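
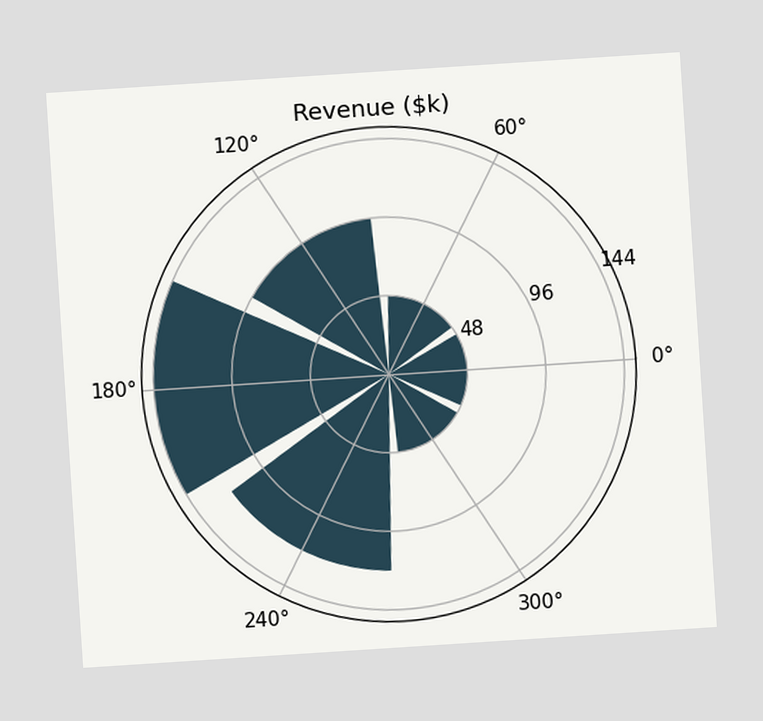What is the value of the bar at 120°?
The chart is tilted about 4° counter-clockwise. The bar at 120° reaches $96k on the radial axis.

$96k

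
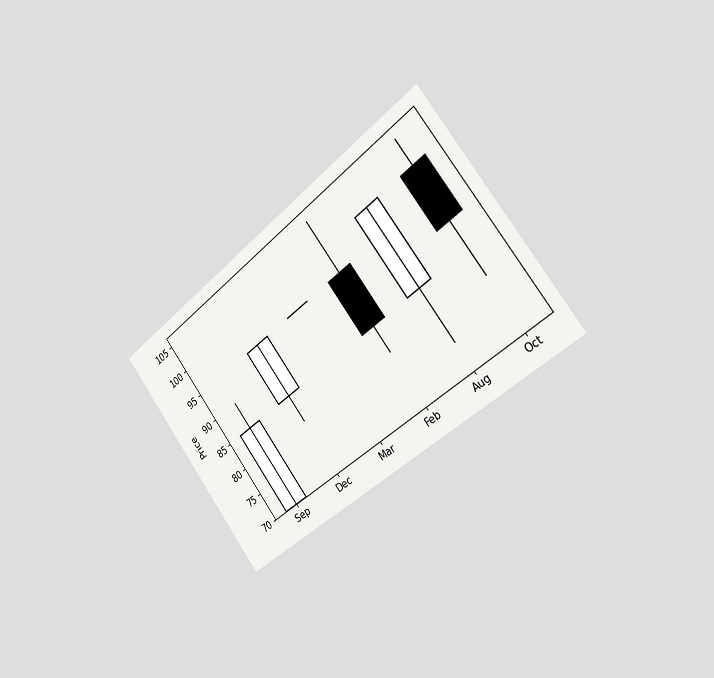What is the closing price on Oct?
The chart is tilted about 38° counter-clockwise and viewed slightly from the right. The Oct candle closes at 90.

90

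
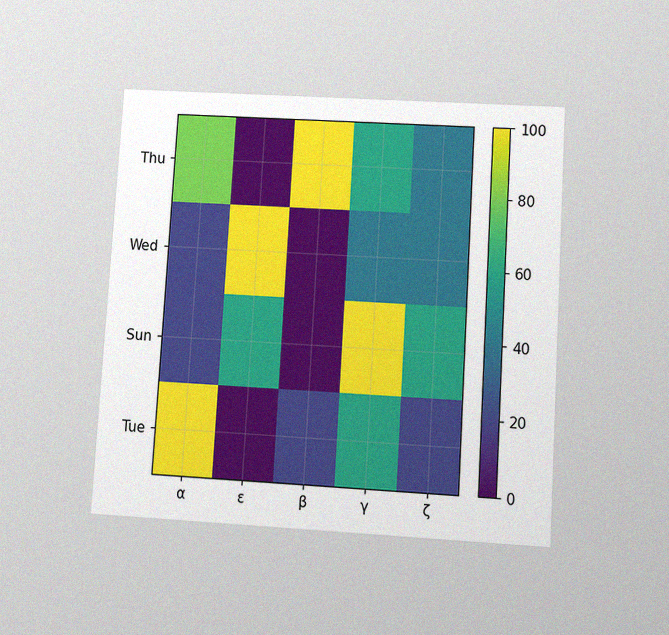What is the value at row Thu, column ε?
The chart is tilted about 3° clockwise and viewed at a slight angle, with some photo noise. Matching cell (Thu, ε) against the colorbar gives 0.

0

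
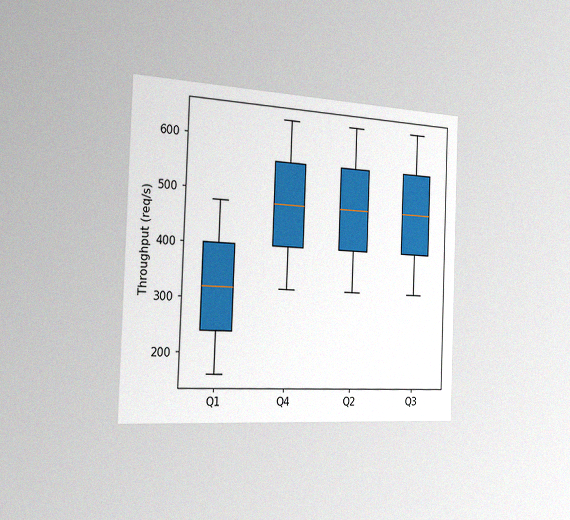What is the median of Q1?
320req/s

The chart is tilted about 2° clockwise and viewed slightly from the left, with some photo noise. The median line in the Q1 box sits at 320req/s.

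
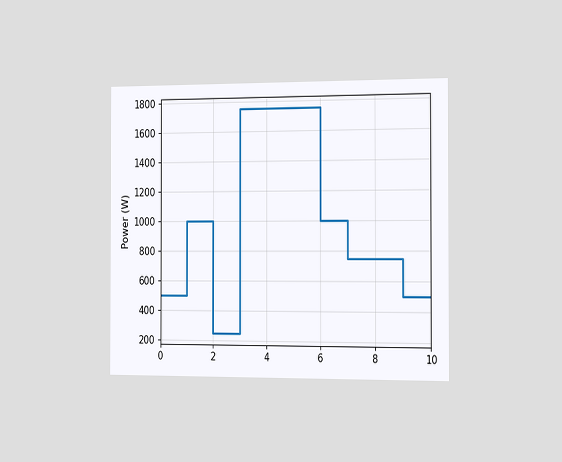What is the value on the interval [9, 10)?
The chart is viewed slightly from the right. On [9, 10) the step sits at 500W.

500W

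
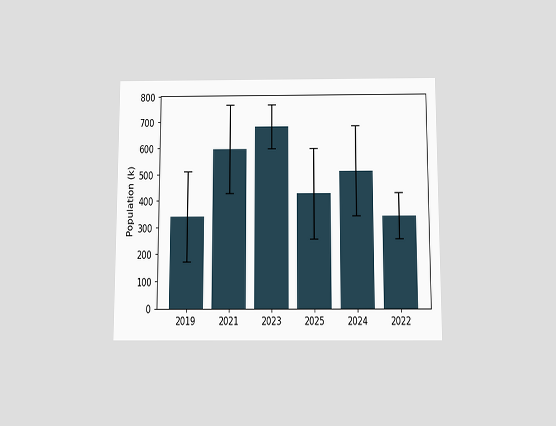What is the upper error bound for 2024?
680k

The chart is viewed slightly from below. The 2024 bar's upper whisker reaches 680k.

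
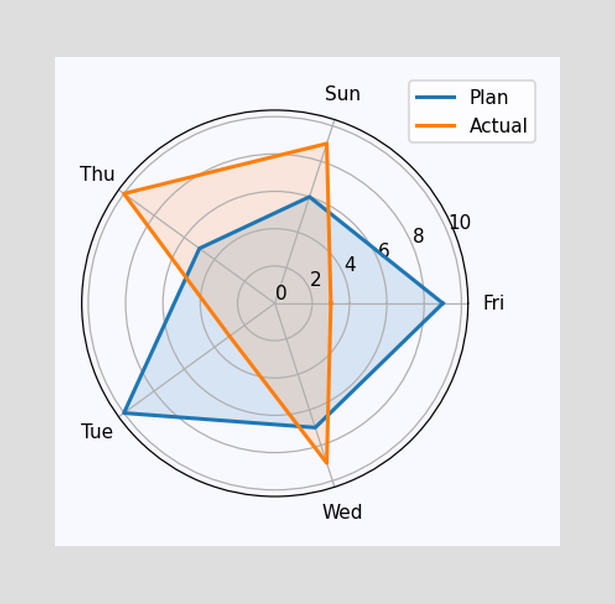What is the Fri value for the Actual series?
On the Fri axis, Actual reaches 3.

3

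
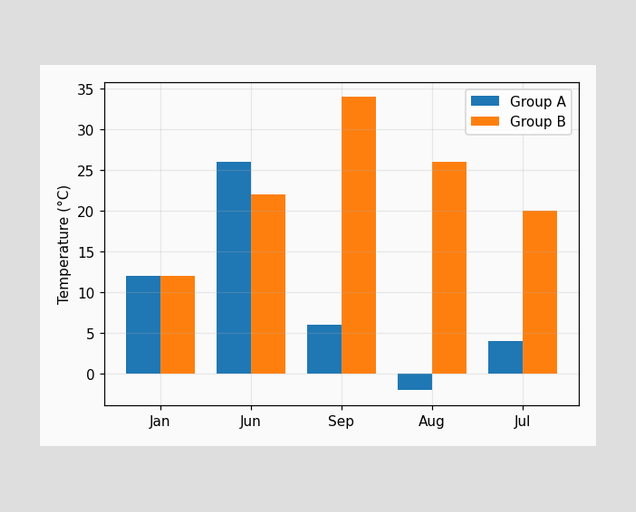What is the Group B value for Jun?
The Group B bar at Jun reaches 22°C on the y-axis.

22°C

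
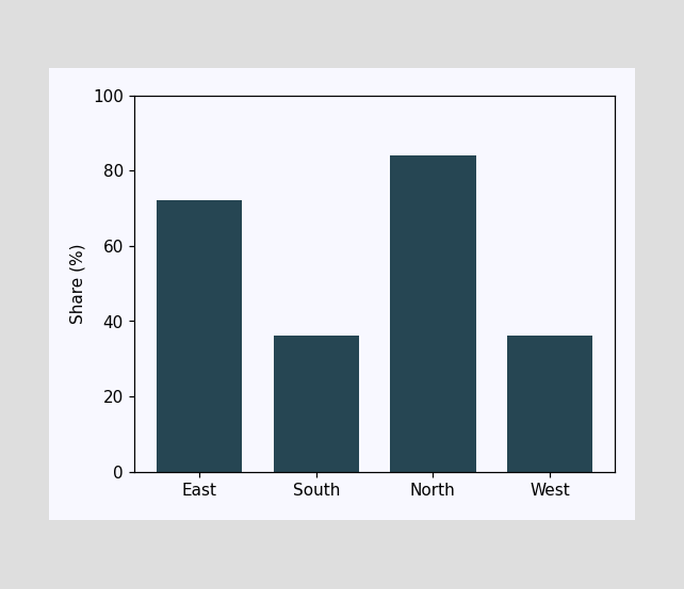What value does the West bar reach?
Reading along the chart's y-axis, the West bar reaches 36%.

36%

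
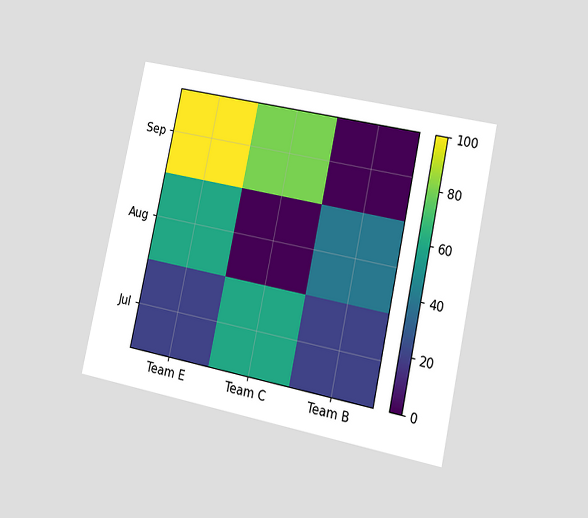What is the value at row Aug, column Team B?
The chart is tilted about 12° clockwise and viewed at a slight angle. Matching cell (Aug, Team B) against the colorbar gives 40.

40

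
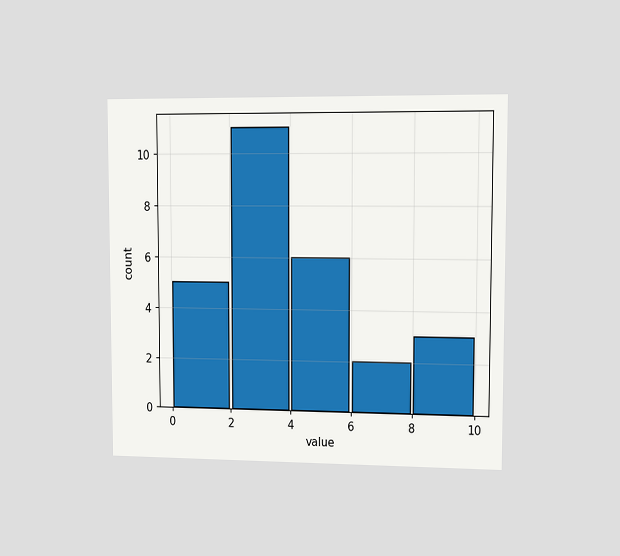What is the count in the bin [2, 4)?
The chart is viewed slightly from the right. The [2, 4) bin has height 11.

11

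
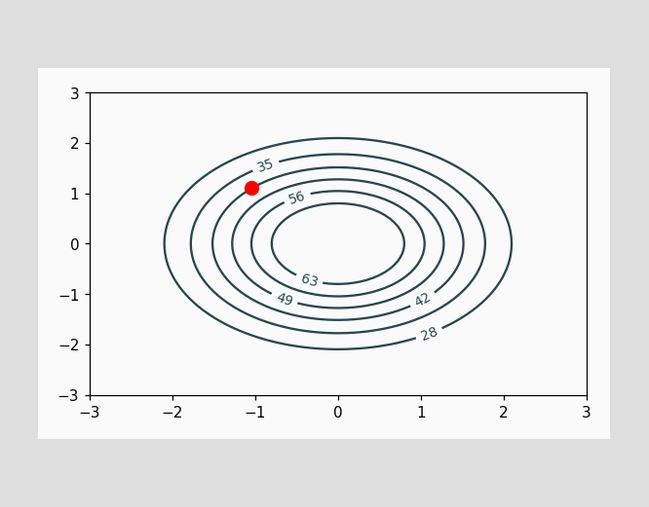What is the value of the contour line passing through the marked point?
The marked point sits on the contour labelled 42.

42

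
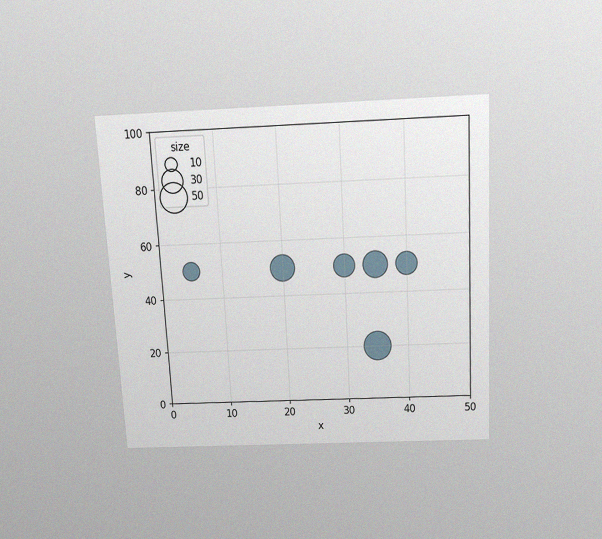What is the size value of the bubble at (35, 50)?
The chart is tilted about 3° counter-clockwise and viewed slightly from above, with some photo noise. Matching the bubble at (35, 50) against the size legend gives 40.

40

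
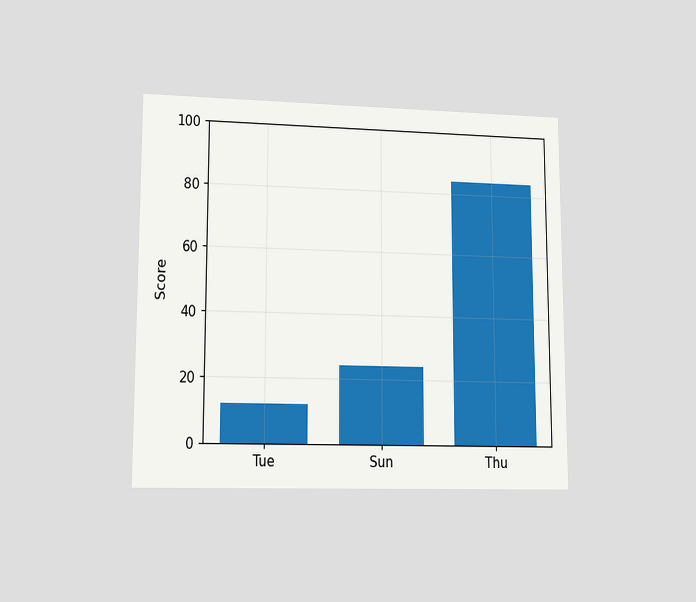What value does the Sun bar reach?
The chart is viewed at a slight angle. Reading along the chart's y-axis, the Sun bar reaches 24.

24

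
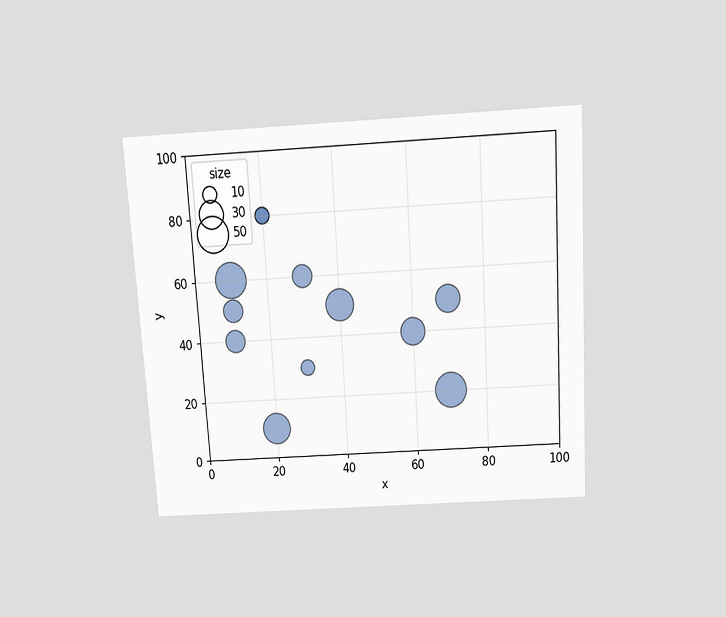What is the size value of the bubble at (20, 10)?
40

The chart is tilted about 3° counter-clockwise and viewed slightly from above. Matching the bubble at (20, 10) against the size legend gives 40.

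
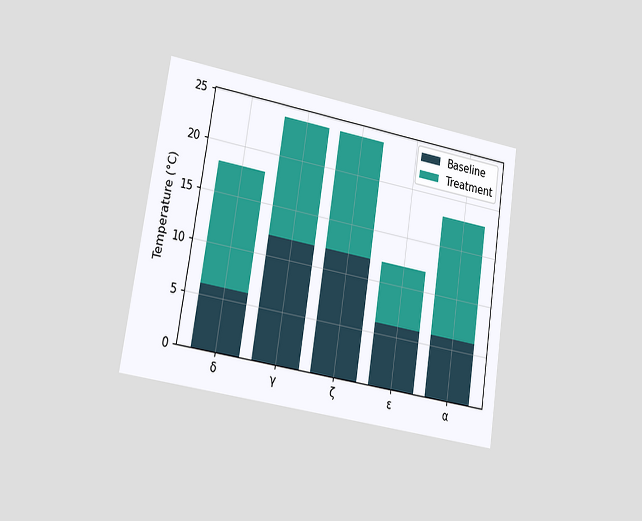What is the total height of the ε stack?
12°C

The chart is tilted about 9° clockwise and viewed slightly from the left. The ε stack's top reaches 12°C on the y-axis.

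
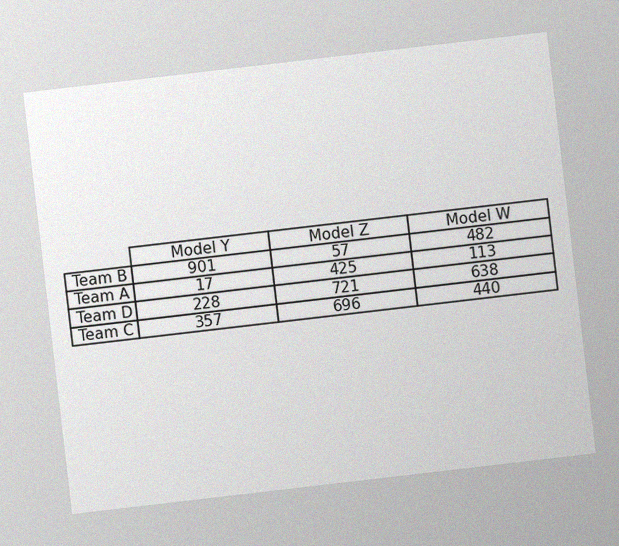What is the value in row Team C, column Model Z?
The chart is tilted about 7° counter-clockwise, with some photo noise. The (Team C, Model Z) cell reads 696.

696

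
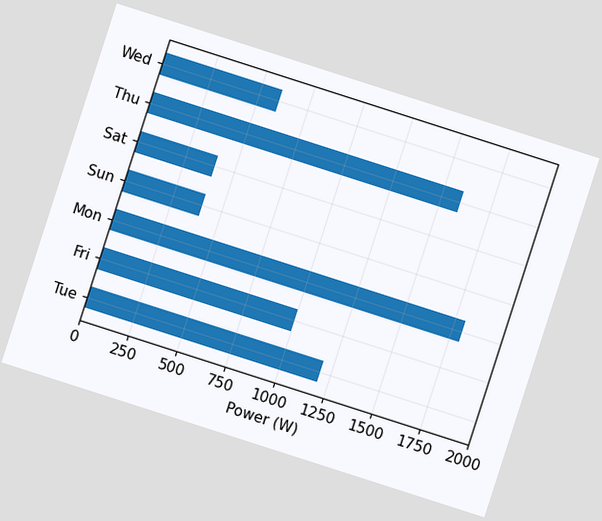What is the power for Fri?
1000W

The chart is tilted about 18° clockwise. Reading along the chart's x-axis, the Fri bar reaches 1000W.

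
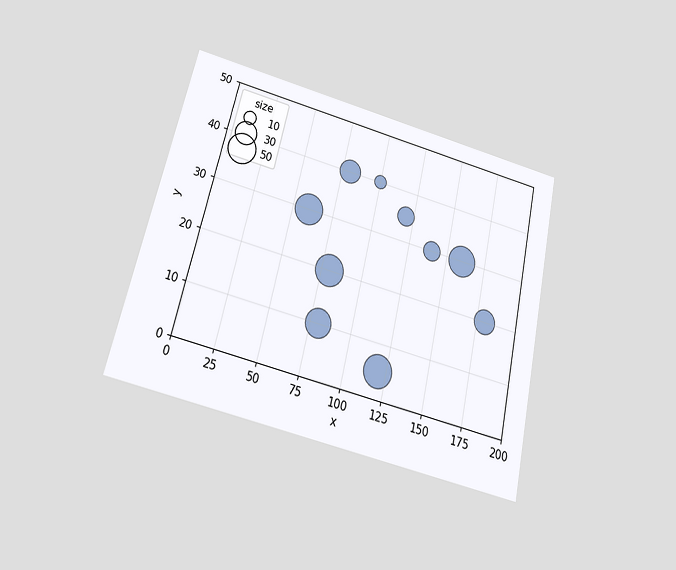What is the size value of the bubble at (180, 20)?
30

The chart is tilted about 13° clockwise and viewed slightly from below. Matching the bubble at (180, 20) against the size legend gives 30.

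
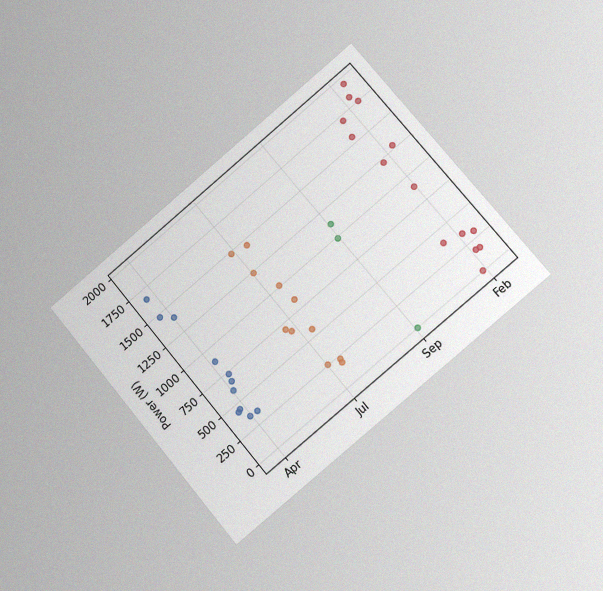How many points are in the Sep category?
3

The chart is tilted about 40° counter-clockwise and viewed slightly from the right, with some photo noise. Counting the markers in the Sep column gives 3.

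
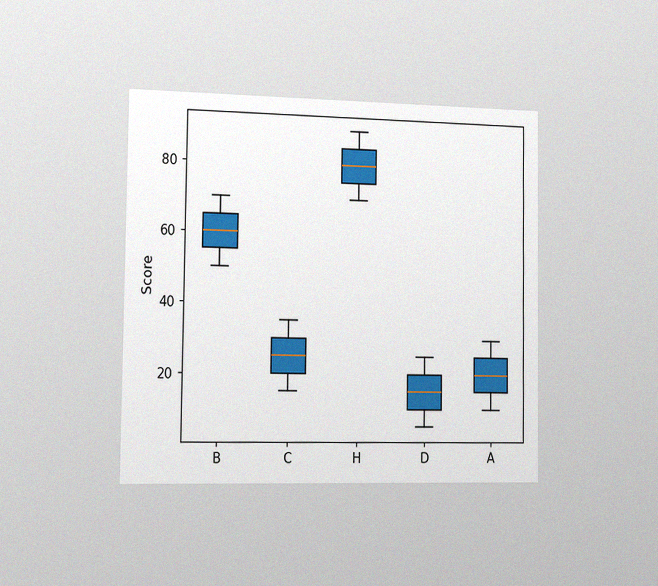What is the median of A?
20

The chart is viewed slightly from the left, with some photo noise. The median line in the A box sits at 20.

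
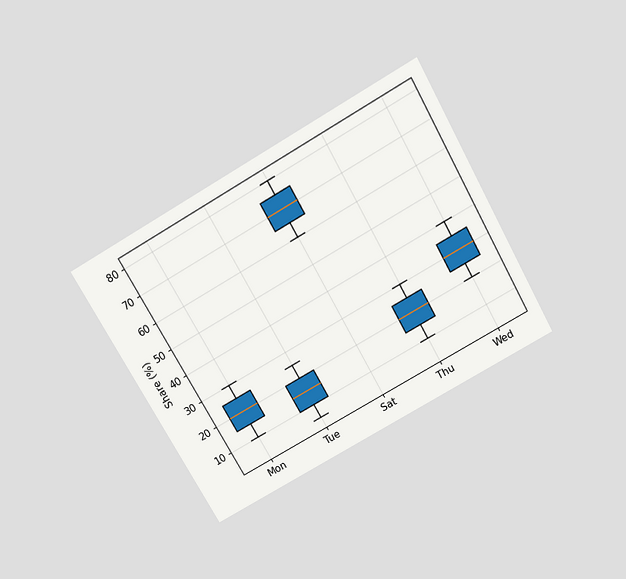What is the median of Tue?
The chart is tilted about 30° counter-clockwise and viewed slightly from above. The median line in the Tue box sits at 15%.

15%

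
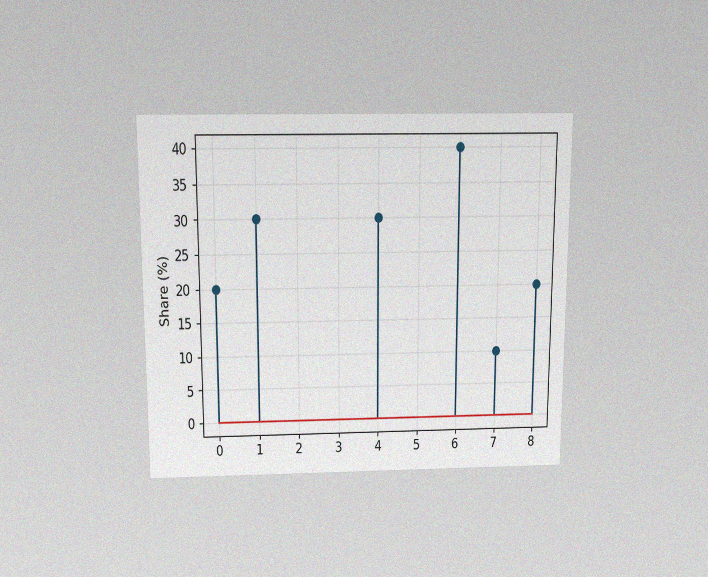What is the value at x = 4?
The chart is viewed slightly from above, with some photo noise. The stem at x=4 reaches 30%.

30%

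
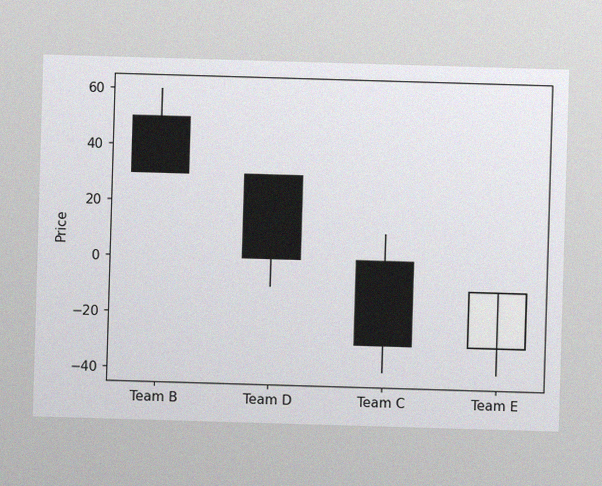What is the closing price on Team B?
The image has some photo noise and uneven lighting. The Team B candle closes at 30.

30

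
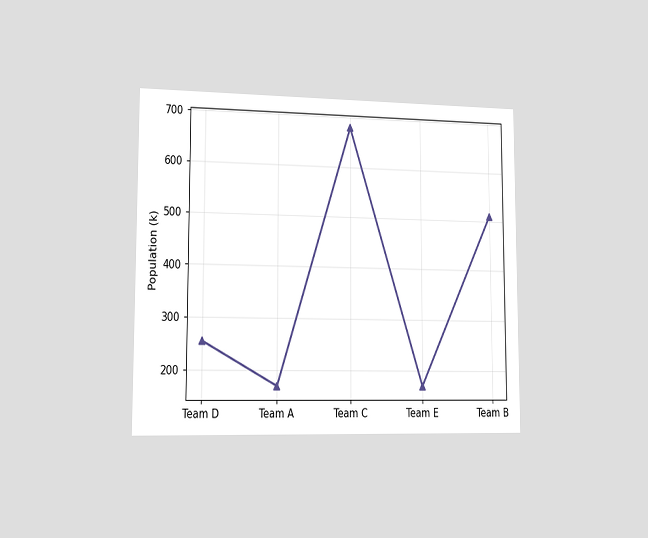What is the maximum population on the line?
The chart is viewed slightly from the left. The highest point is at Team C, and reading across to the y-axis gives 680k.

680k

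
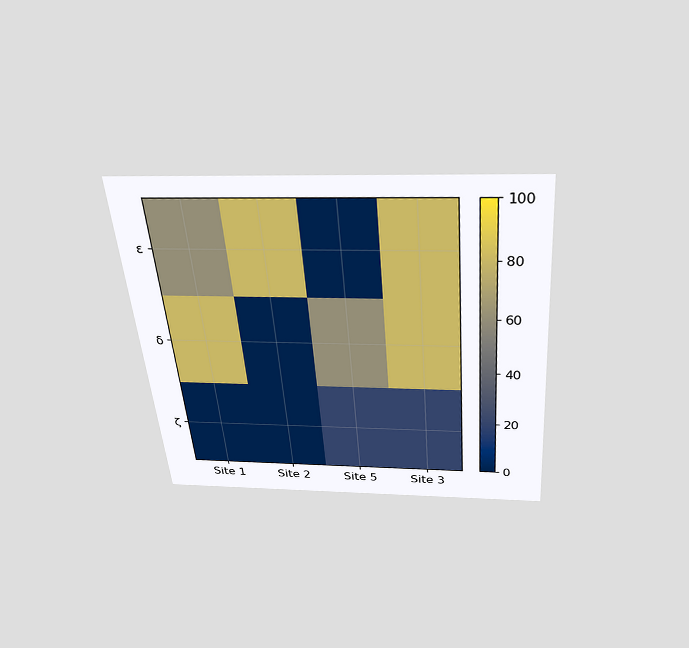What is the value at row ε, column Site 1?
60

The chart is tilted about 5° counter-clockwise and viewed slightly from above. Matching cell (ε, Site 1) against the colorbar gives 60.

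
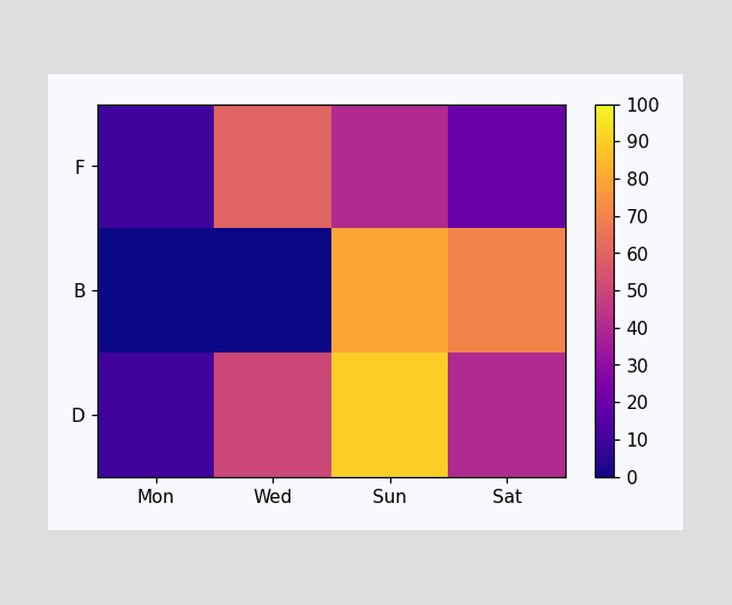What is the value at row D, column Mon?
Matching cell (D, Mon) against the colorbar gives 10.

10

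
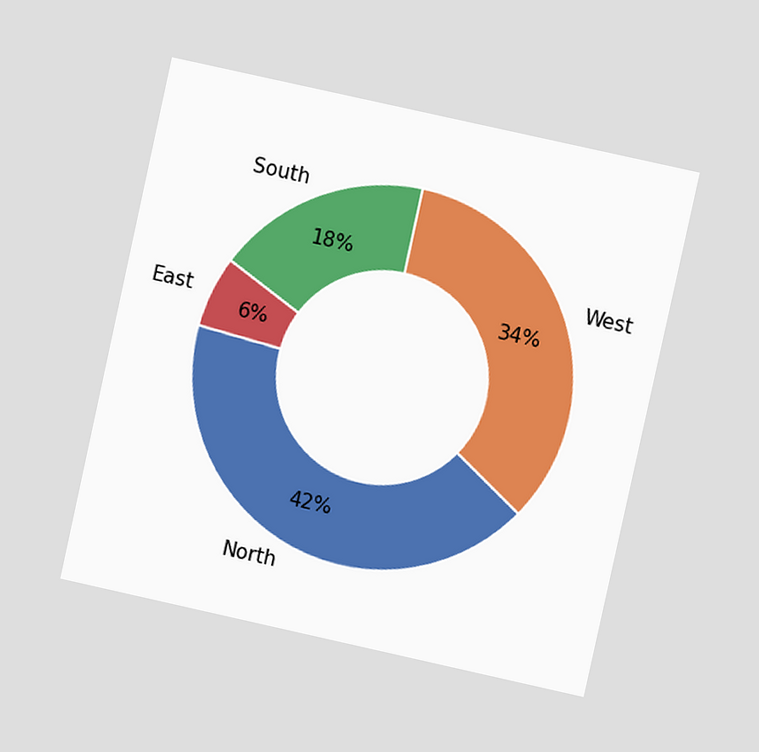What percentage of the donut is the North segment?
42%

The chart is tilted about 12° clockwise and viewed at a slight angle. The North segment takes up 42% of the ring.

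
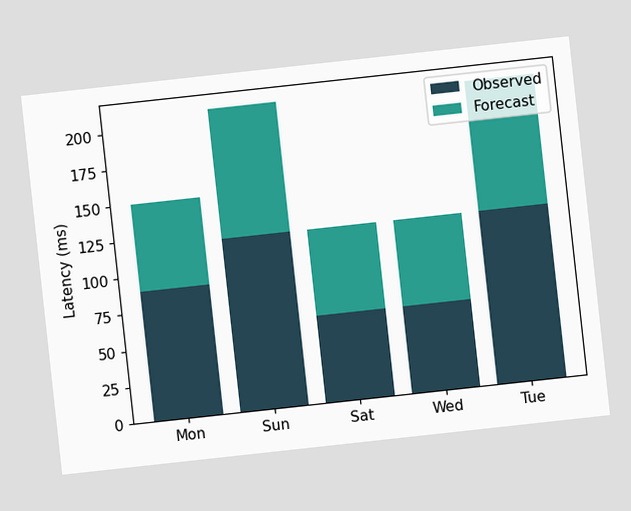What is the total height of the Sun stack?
The chart is tilted about 6° counter-clockwise. The Sun stack's top reaches 210ms on the y-axis.

210ms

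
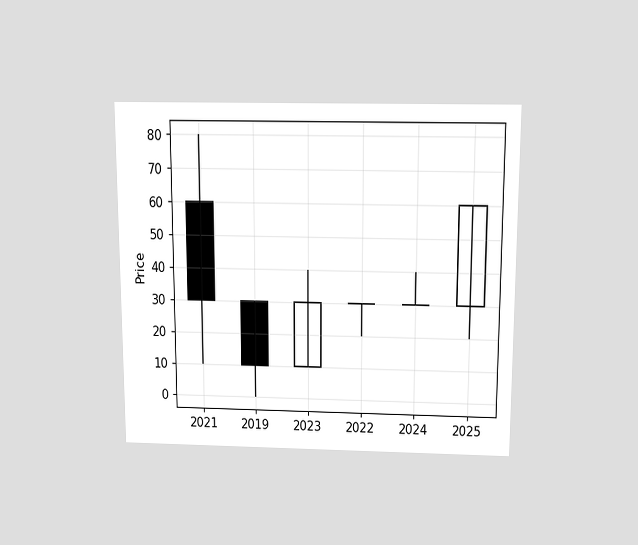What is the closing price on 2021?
The chart is viewed slightly from above. The 2021 candle closes at 30.

30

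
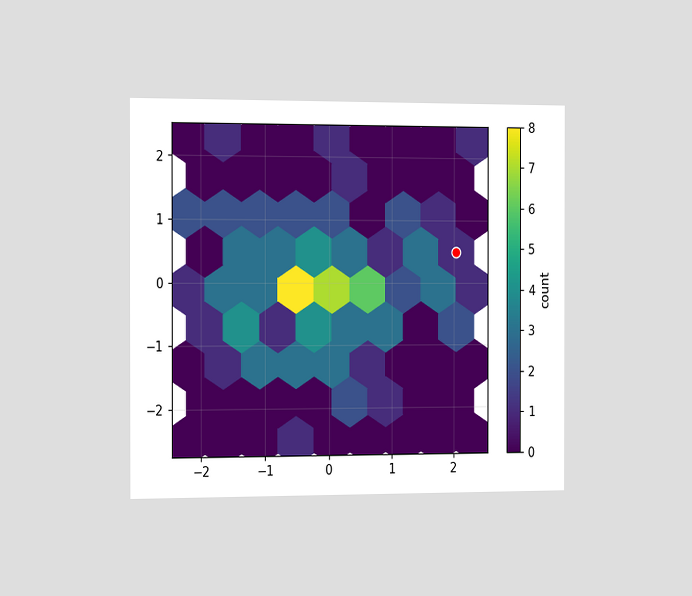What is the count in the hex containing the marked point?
1

The chart is viewed slightly from the left. The marked hex reads 1 on the colorbar.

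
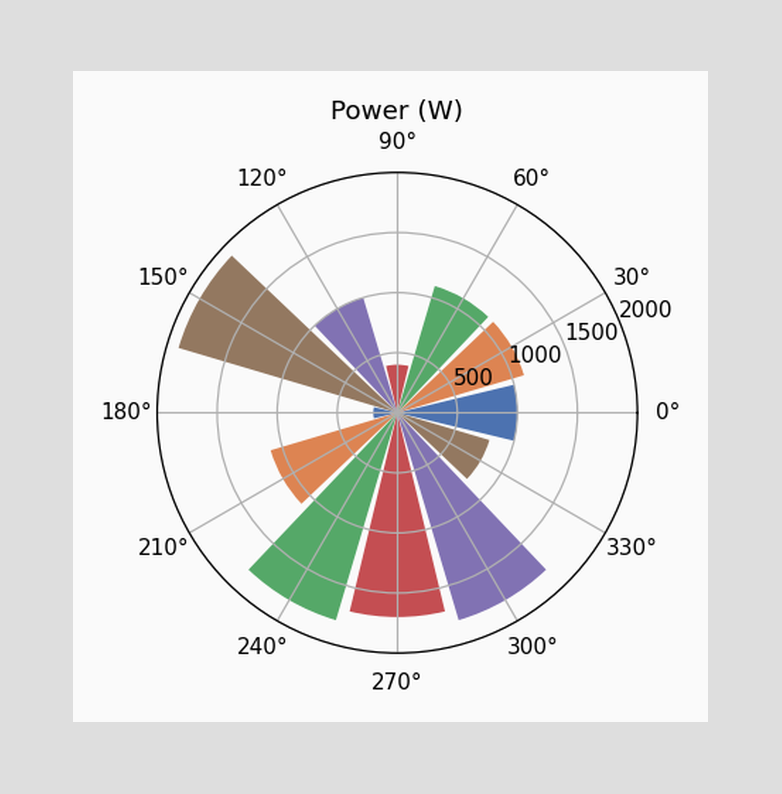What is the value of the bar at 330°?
800W

The bar at 330° reaches 800W on the radial axis.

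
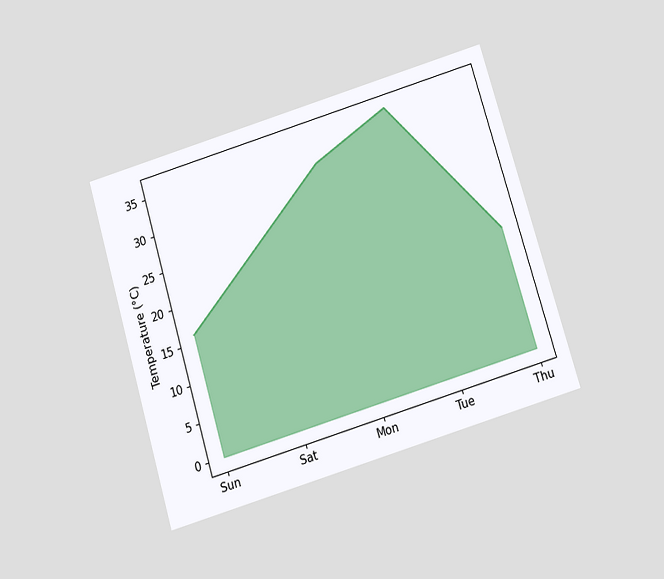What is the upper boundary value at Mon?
The chart is tilted about 17° counter-clockwise and viewed slightly from below. At Mon the upper boundary is at 32°C.

32°C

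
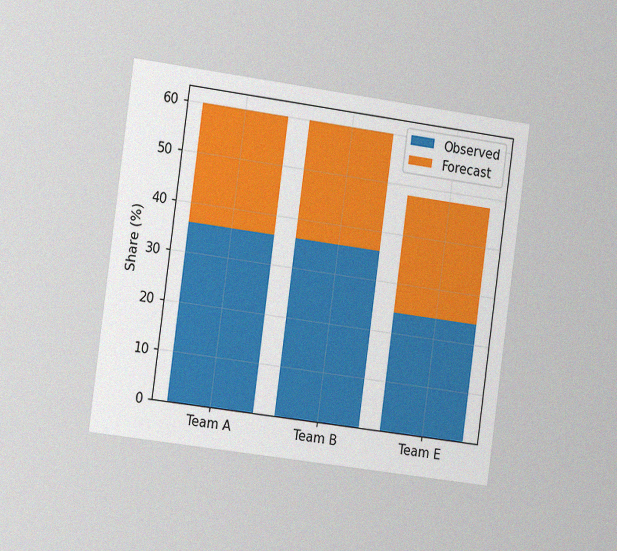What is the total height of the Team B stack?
The chart is tilted about 8° clockwise and viewed slightly from the left, with some photo noise. The Team B stack's top reaches 60% on the y-axis.

60%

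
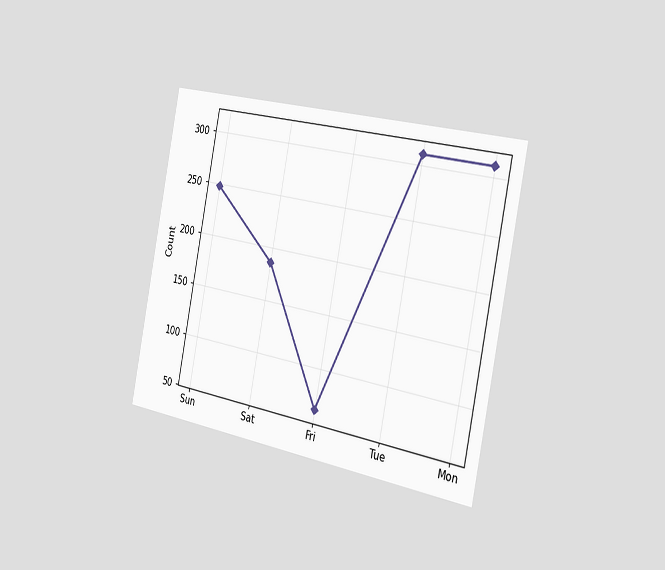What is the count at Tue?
The chart is tilted about 11° clockwise and viewed slightly from the right. At Tue, the line is at 310.

310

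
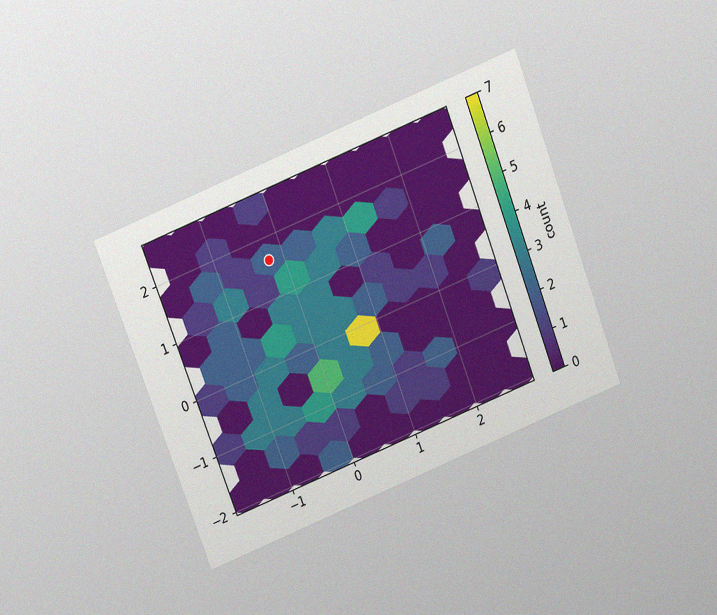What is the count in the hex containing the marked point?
2

The chart is tilted about 21° counter-clockwise and viewed slightly from above, with some photo noise. The marked hex reads 2 on the colorbar.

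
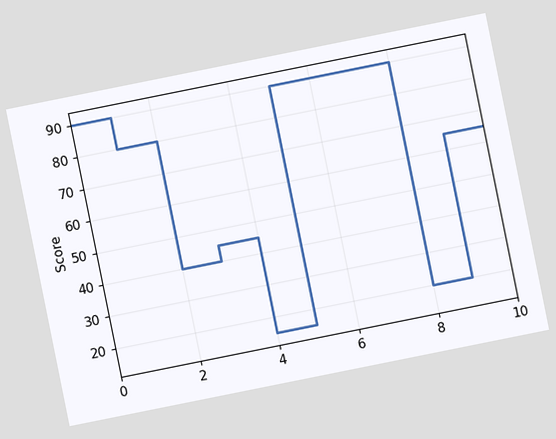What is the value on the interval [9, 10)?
The chart is tilted about 11° counter-clockwise. On [9, 10) the step sits at 65.

65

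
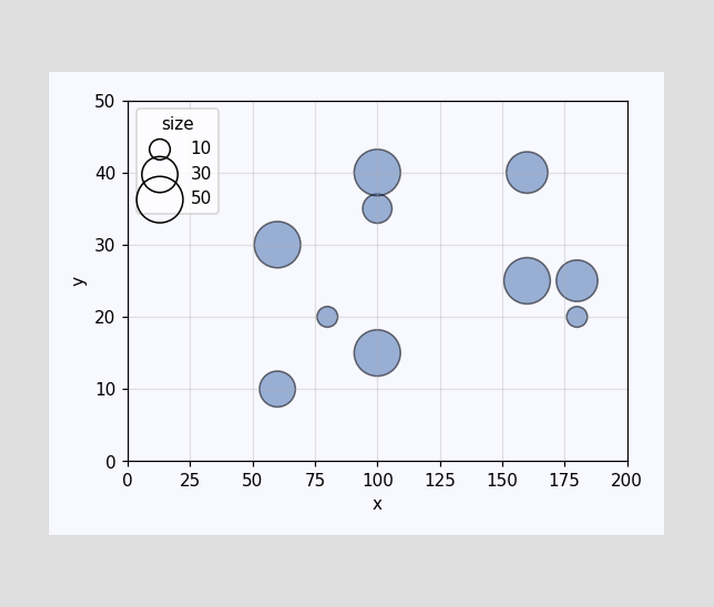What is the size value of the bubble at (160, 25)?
50

Matching the bubble at (160, 25) against the size legend gives 50.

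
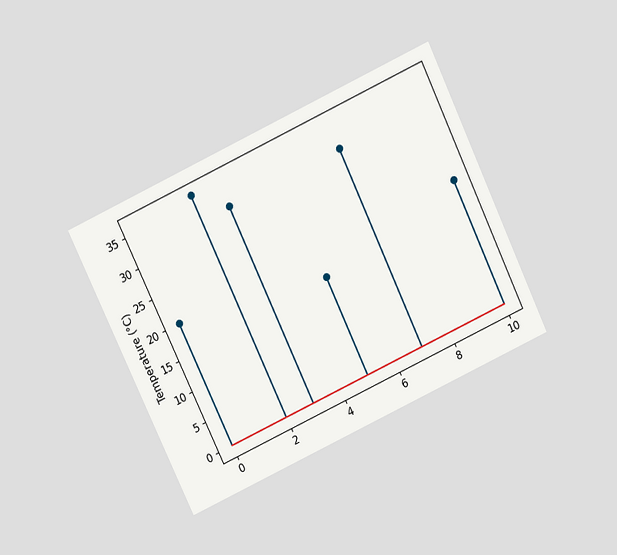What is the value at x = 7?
The chart is tilted about 25° counter-clockwise and viewed slightly from above. The stem at x=7 reaches 32°C.

32°C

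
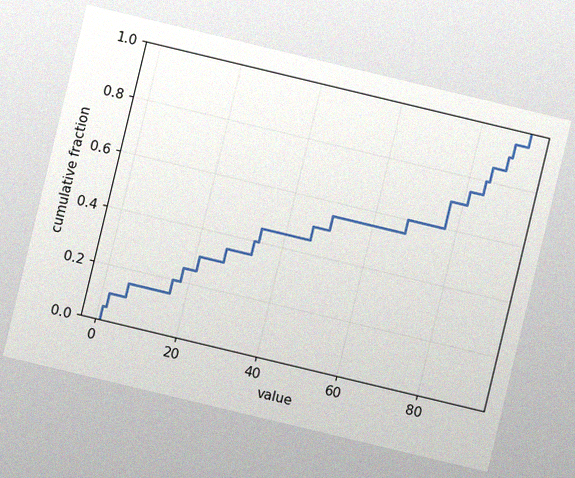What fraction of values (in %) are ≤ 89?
The chart is tilted about 13° clockwise, with some photo noise. At x=89 the ECDF step is at 95%.

95%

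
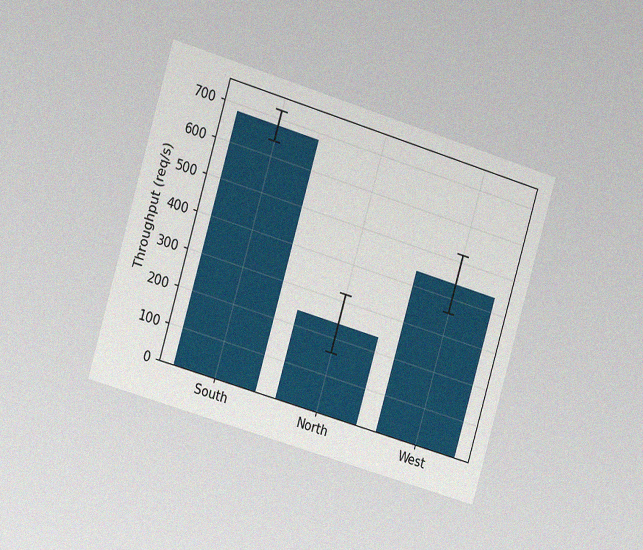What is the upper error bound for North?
320req/s

The chart is tilted about 17° clockwise and viewed slightly from the left, with some photo noise. The North bar's upper whisker reaches 320req/s.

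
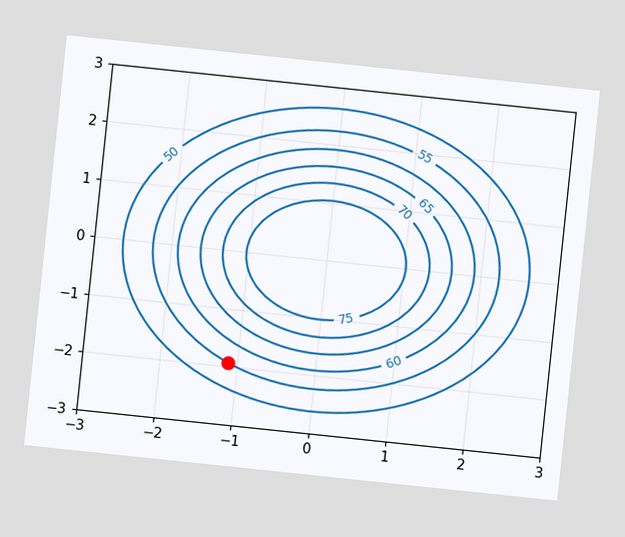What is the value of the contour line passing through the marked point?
55

The chart is tilted about 6° clockwise. The marked point sits on the contour labelled 55.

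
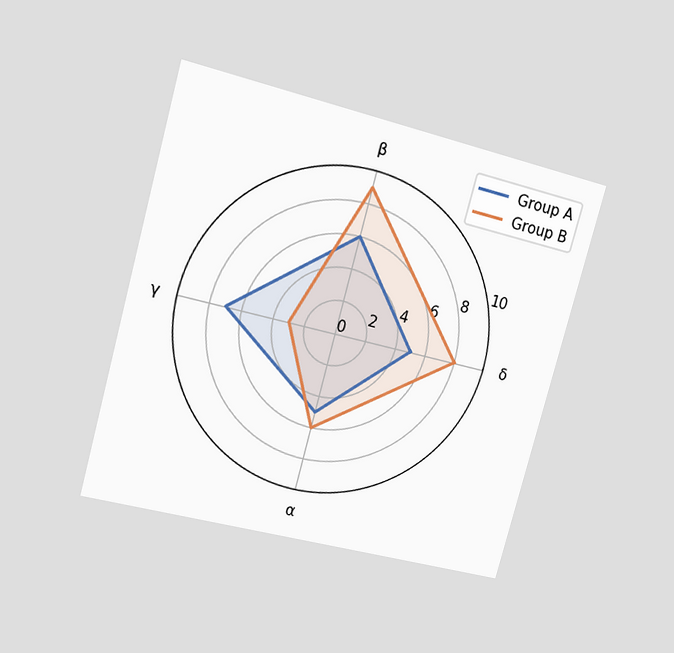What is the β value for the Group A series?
6

The chart is tilted about 15° clockwise and viewed at a slight angle. On the β axis, Group A reaches 6.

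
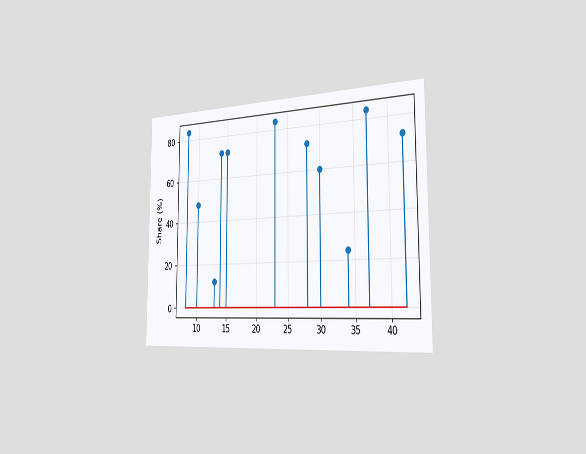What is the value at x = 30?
The chart is viewed slightly from the right. The stem at x=30 reaches 60%.

60%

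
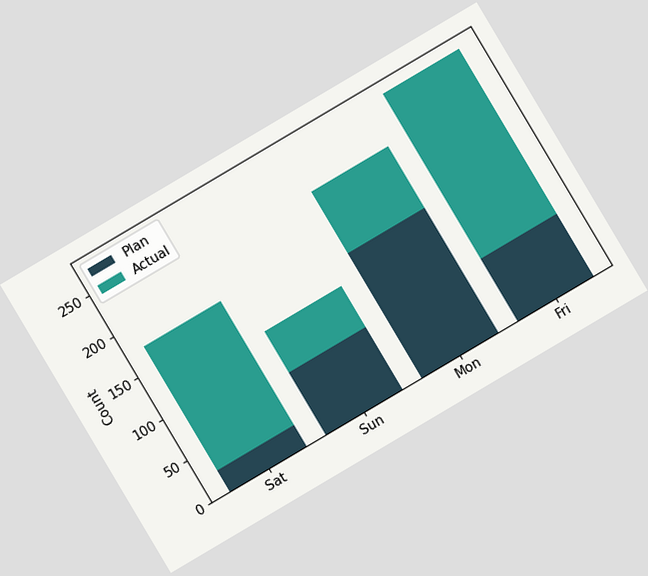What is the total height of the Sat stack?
175

The chart is tilted about 31° counter-clockwise. The Sat stack's top reaches 175 on the y-axis.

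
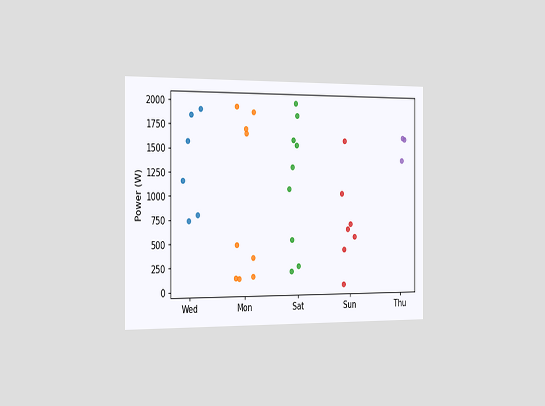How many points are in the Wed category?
The chart is viewed slightly from the left. Counting the markers in the Wed column gives 6.

6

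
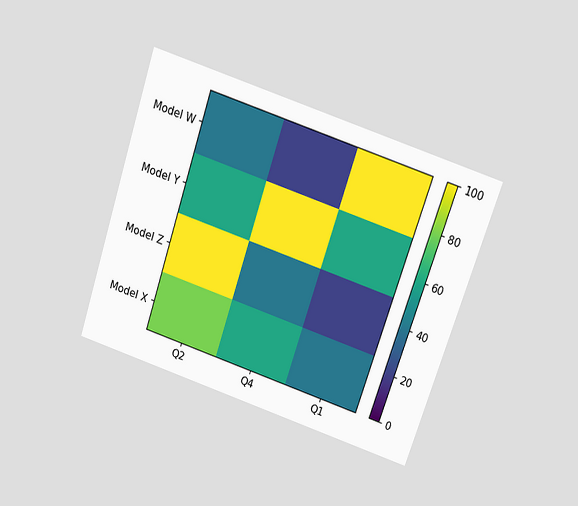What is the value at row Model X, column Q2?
80

The chart is tilted about 19° clockwise and viewed at a slight angle. Matching cell (Model X, Q2) against the colorbar gives 80.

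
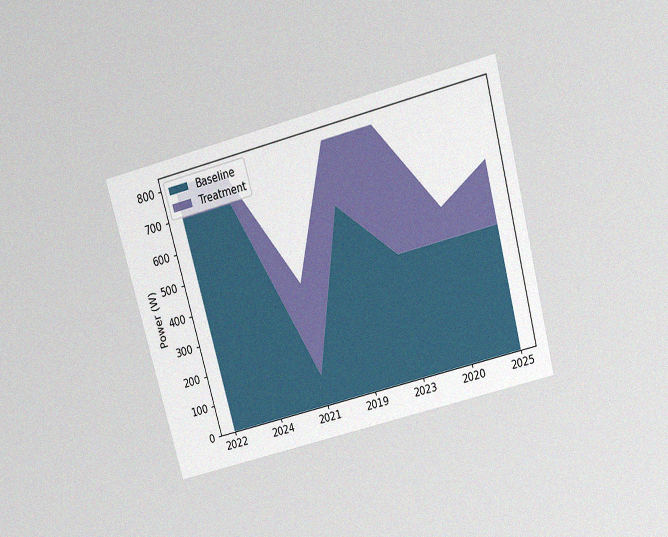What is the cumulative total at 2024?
800W

The chart is tilted about 15° counter-clockwise and viewed slightly from above, with some photo noise. The stacked total at 2024 reaches 800W.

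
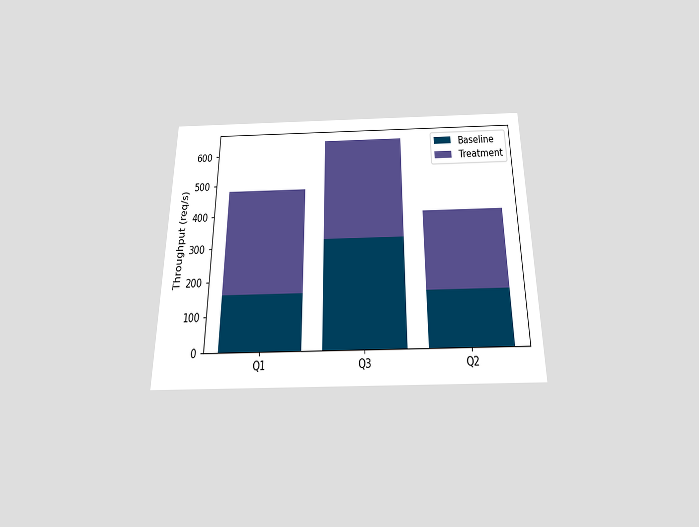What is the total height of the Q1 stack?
The chart is viewed slightly from below. The Q1 stack's top reaches 480req/s on the y-axis.

480req/s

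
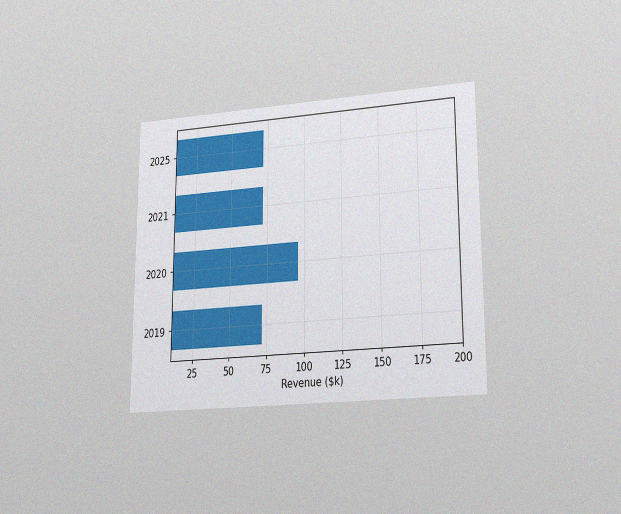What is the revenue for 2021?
The chart is viewed at a slight angle, with some photo noise. Reading along the chart's x-axis, the 2021 bar reaches $72k.

$72k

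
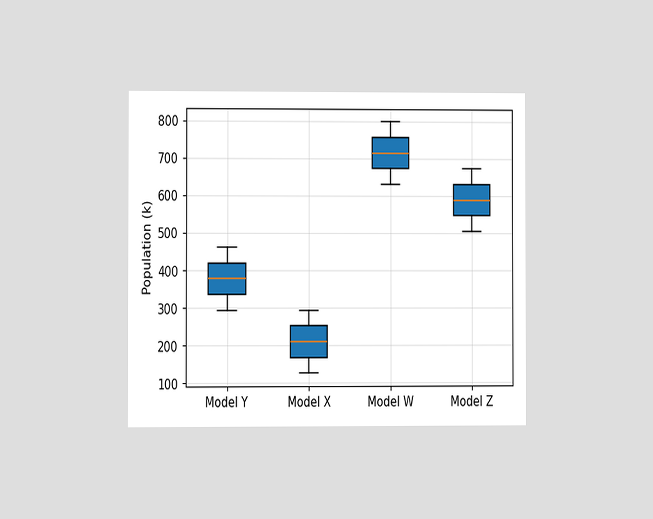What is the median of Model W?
714k

The chart is viewed at a slight angle. The median line in the Model W box sits at 714k.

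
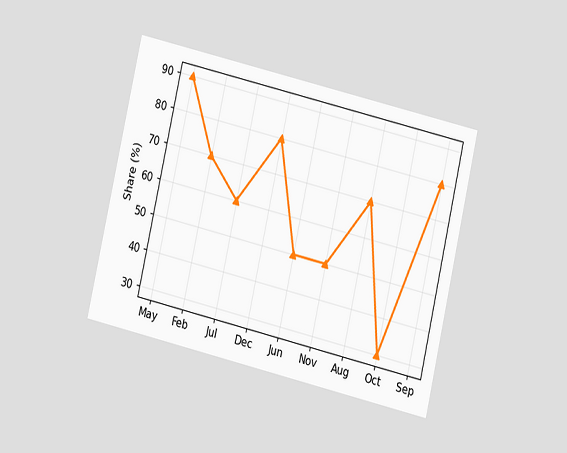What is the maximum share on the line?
90%

The chart is tilted about 13° clockwise and viewed at a slight angle. The highest point is at May, and reading across to the y-axis gives 90%.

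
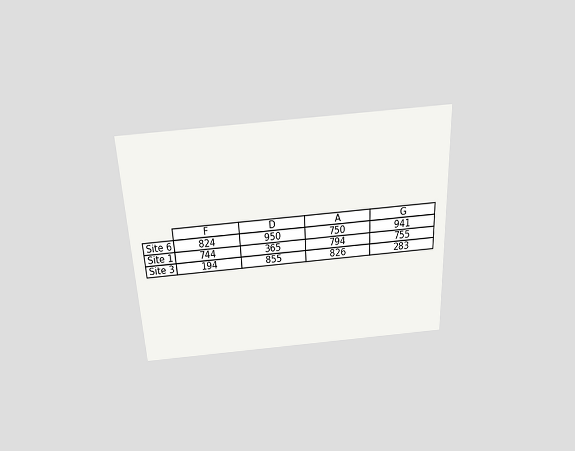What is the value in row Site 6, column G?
941

The chart is tilted about 3° counter-clockwise and viewed slightly from above. The (Site 6, G) cell reads 941.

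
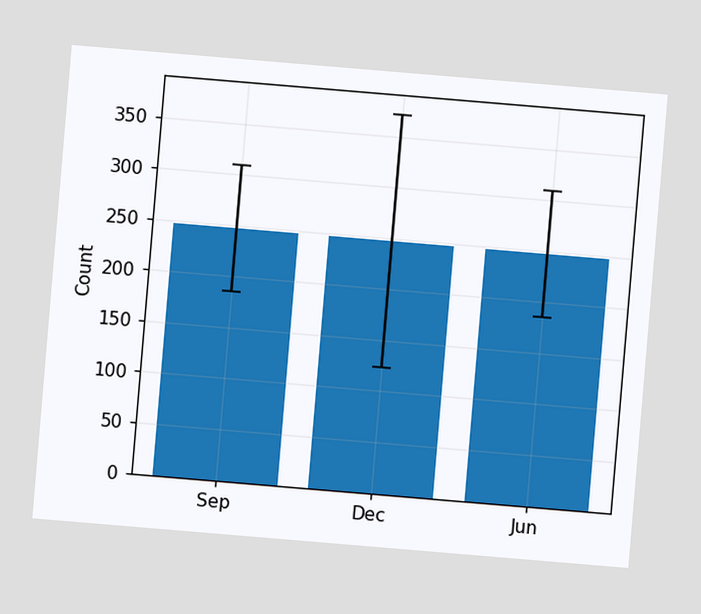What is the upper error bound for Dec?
The chart is tilted about 5° clockwise. The Dec bar's upper whisker reaches 372.

372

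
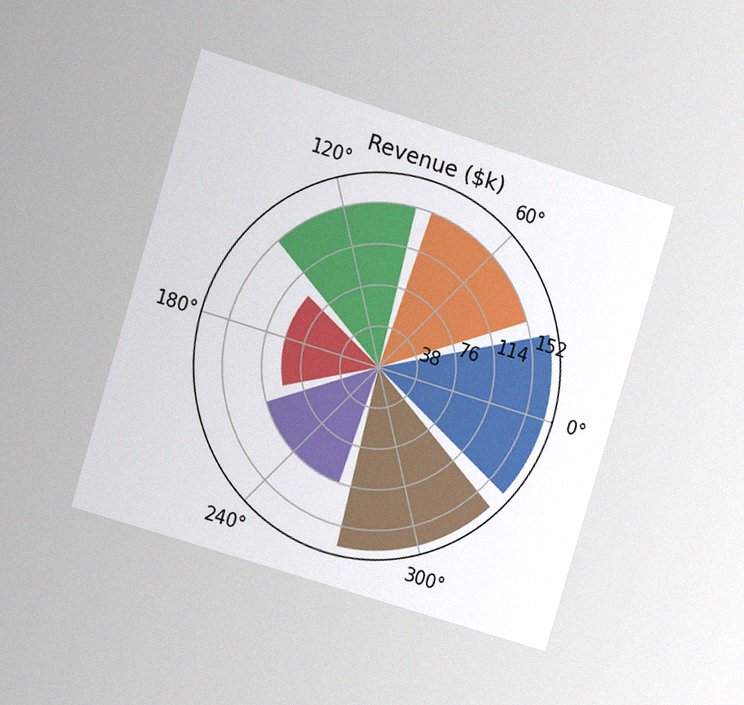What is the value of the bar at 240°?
The chart is tilted about 17° clockwise and viewed at a slight angle, with some photo noise. The bar at 240° reaches $114k on the radial axis.

$114k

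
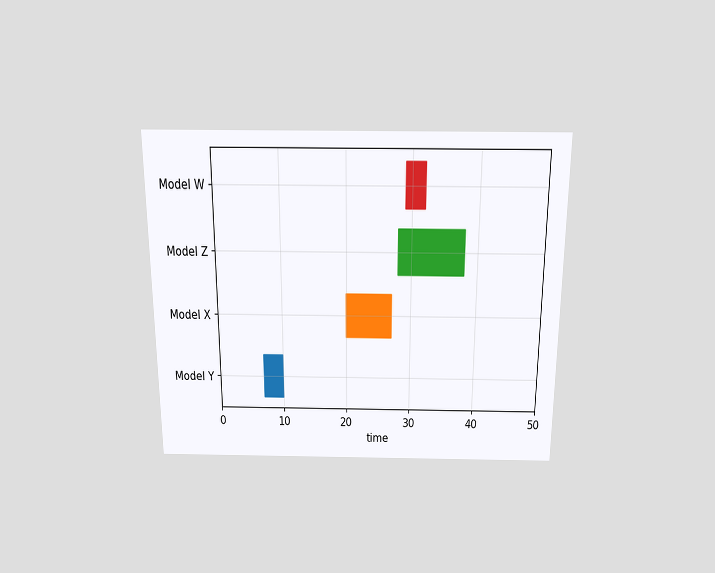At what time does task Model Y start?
7

The chart is viewed slightly from above. The Model Y bar begins at t=7.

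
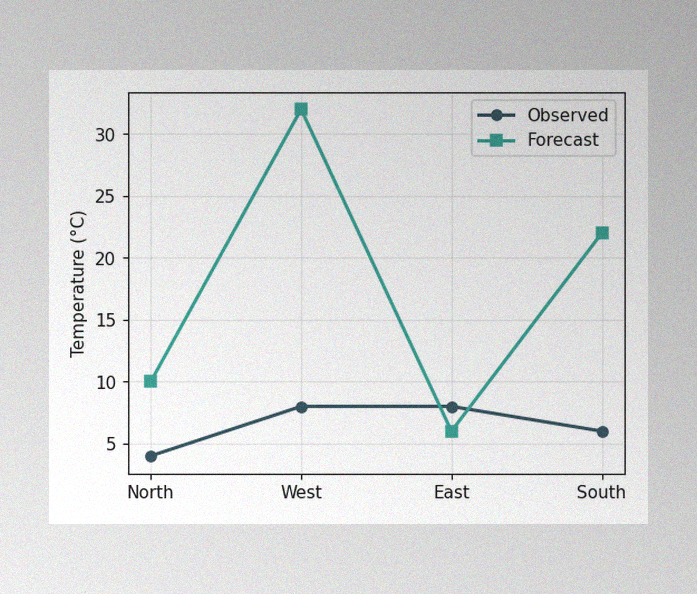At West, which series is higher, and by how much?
Forecast, by 24°C

The image has some photo noise and uneven lighting. At West, Forecast sits above the other line by 24°C.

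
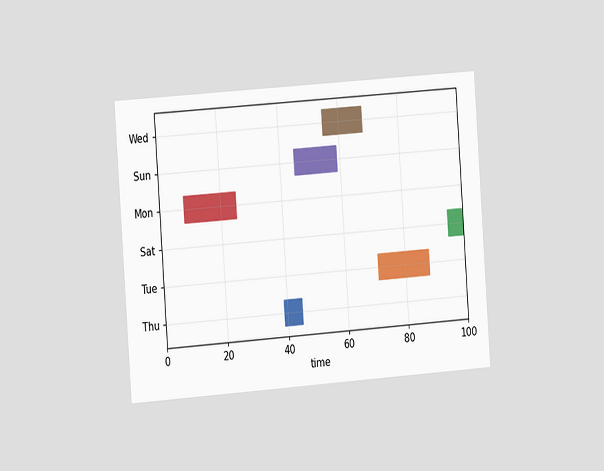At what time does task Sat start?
95

The chart is tilted about 4° counter-clockwise and viewed slightly from the left. The Sat bar begins at t=95.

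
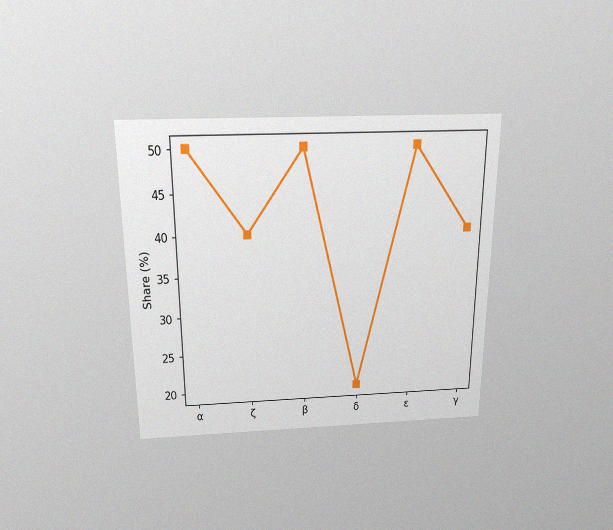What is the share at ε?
The chart is viewed slightly from above, with some photo noise. At ε, the line is at 50%.

50%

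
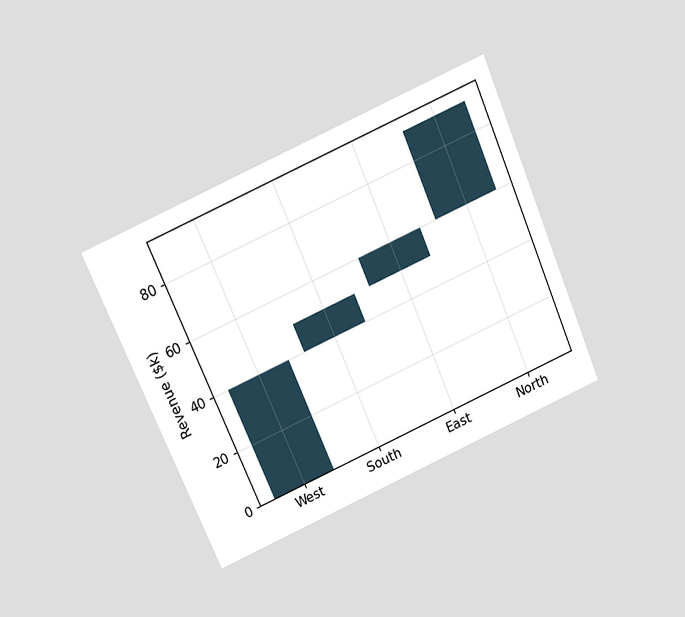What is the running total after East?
The chart is tilted about 23° counter-clockwise and viewed slightly from above. After East the running total reaches $60k.

$60k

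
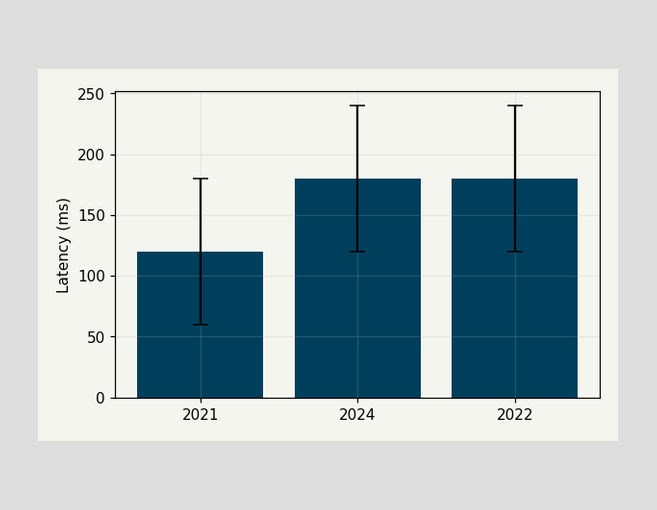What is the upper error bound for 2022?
240ms

The 2022 bar's upper whisker reaches 240ms.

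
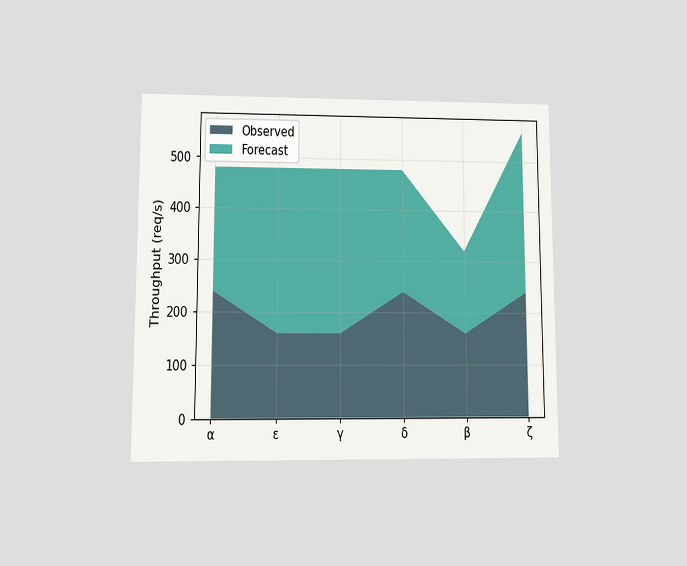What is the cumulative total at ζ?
The chart is viewed at a slight angle. The stacked total at ζ reaches 560req/s.

560req/s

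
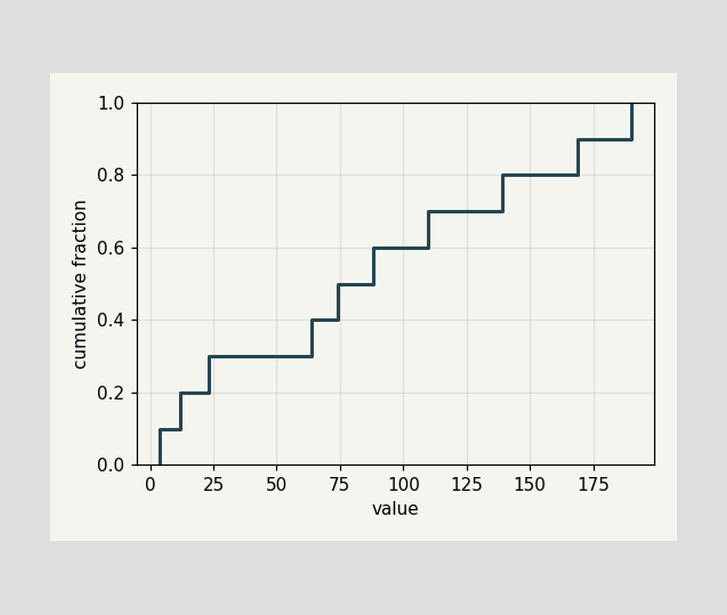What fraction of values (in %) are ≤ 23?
At x=23 the ECDF step is at 30%.

30%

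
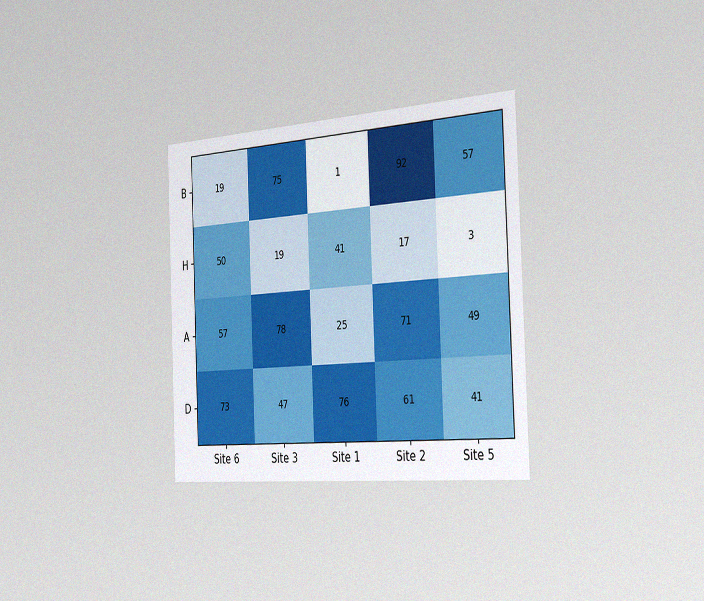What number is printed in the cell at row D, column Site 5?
The chart is tilted about 2° counter-clockwise and viewed slightly from the right, with some photo noise. The (D, Site 5) cell reads 41.

41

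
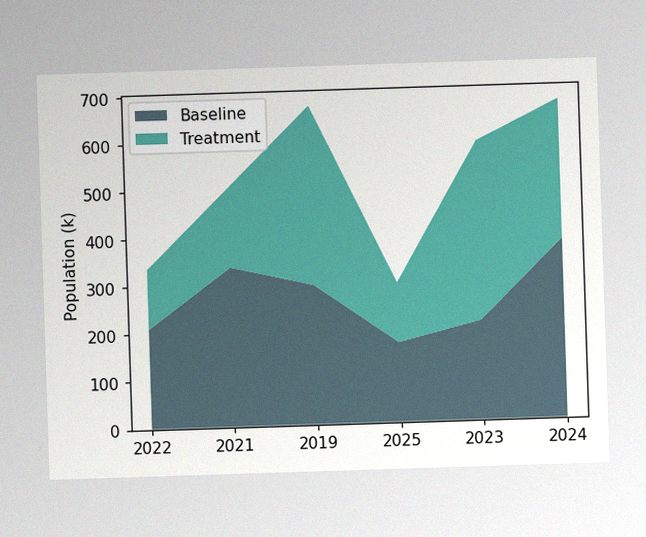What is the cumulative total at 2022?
The image has some photo noise and uneven lighting. The stacked total at 2022 reaches 336k.

336k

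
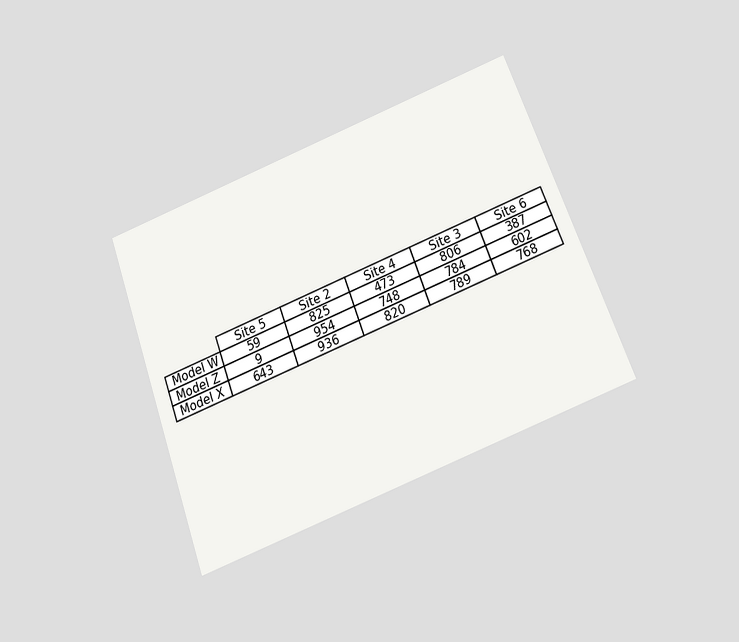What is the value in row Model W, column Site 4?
473

The chart is tilted about 20° counter-clockwise and viewed slightly from below. The (Model W, Site 4) cell reads 473.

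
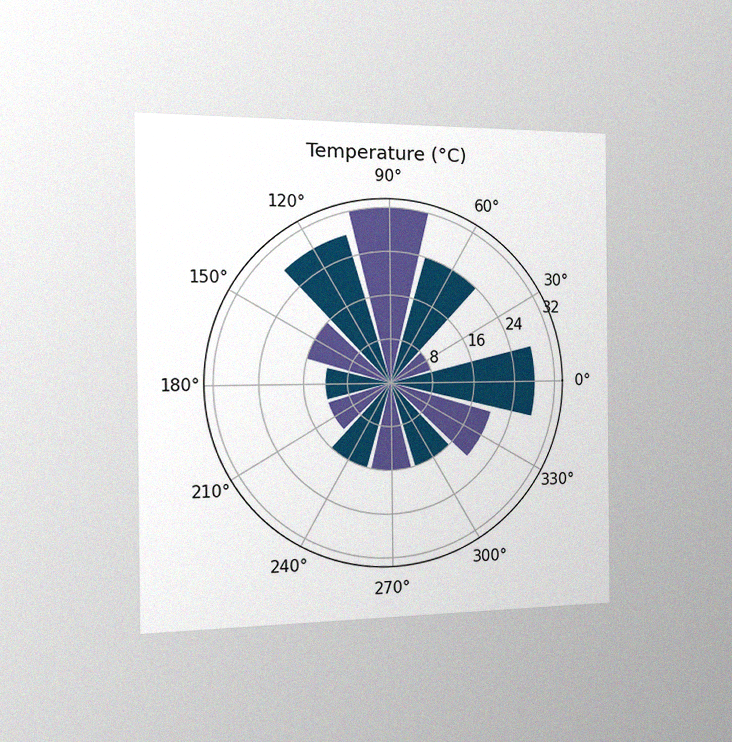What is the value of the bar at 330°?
The chart is viewed slightly from the left, with some photo noise. The bar at 330° reaches 20°C on the radial axis.

20°C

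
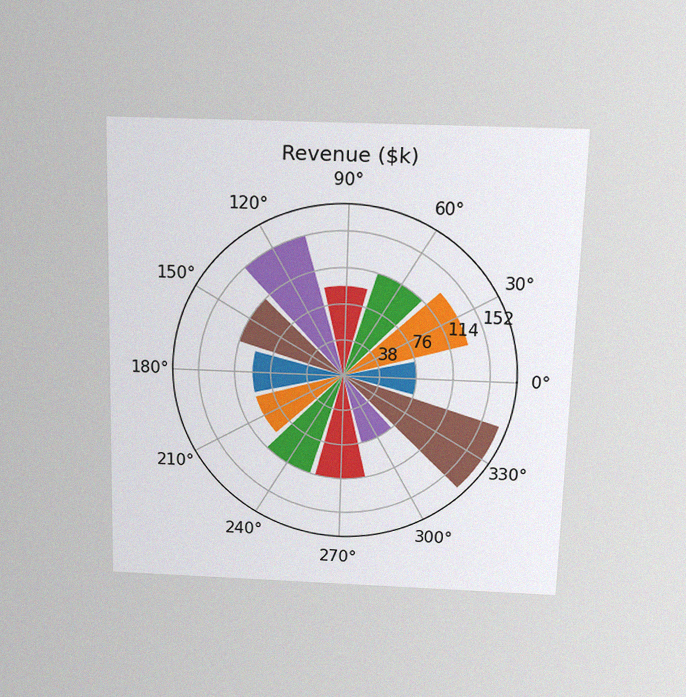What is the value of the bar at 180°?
$95k

The chart is viewed slightly from above, with some photo noise. The bar at 180° reaches $95k on the radial axis.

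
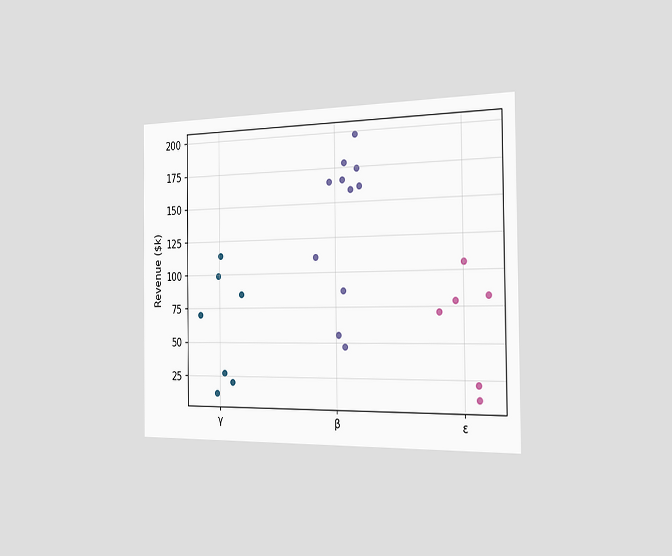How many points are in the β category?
The chart is viewed slightly from the right. Counting the markers in the β column gives 11.

11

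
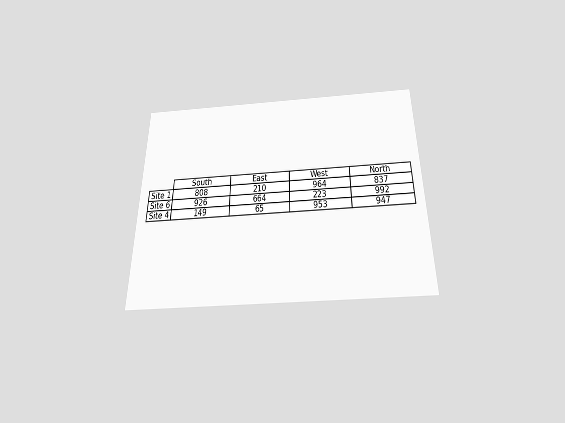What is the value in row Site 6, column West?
223

The chart is viewed slightly from below. The (Site 6, West) cell reads 223.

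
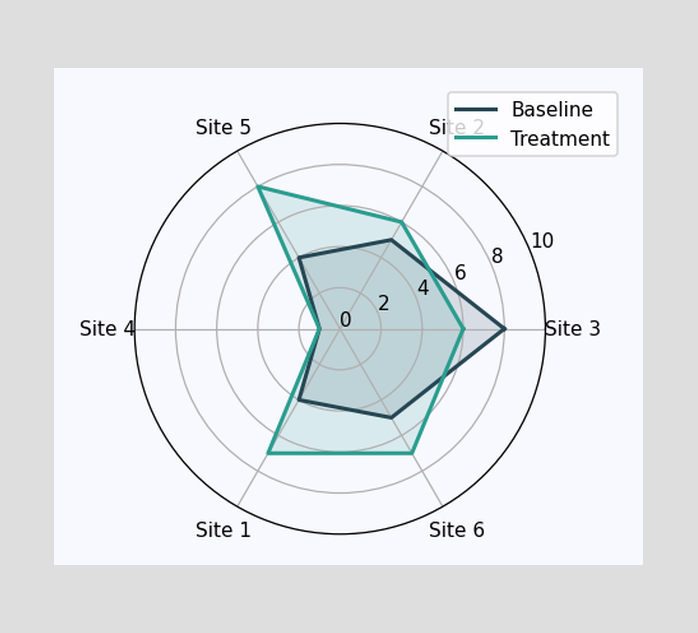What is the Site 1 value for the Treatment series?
On the Site 1 axis, Treatment reaches 7.

7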